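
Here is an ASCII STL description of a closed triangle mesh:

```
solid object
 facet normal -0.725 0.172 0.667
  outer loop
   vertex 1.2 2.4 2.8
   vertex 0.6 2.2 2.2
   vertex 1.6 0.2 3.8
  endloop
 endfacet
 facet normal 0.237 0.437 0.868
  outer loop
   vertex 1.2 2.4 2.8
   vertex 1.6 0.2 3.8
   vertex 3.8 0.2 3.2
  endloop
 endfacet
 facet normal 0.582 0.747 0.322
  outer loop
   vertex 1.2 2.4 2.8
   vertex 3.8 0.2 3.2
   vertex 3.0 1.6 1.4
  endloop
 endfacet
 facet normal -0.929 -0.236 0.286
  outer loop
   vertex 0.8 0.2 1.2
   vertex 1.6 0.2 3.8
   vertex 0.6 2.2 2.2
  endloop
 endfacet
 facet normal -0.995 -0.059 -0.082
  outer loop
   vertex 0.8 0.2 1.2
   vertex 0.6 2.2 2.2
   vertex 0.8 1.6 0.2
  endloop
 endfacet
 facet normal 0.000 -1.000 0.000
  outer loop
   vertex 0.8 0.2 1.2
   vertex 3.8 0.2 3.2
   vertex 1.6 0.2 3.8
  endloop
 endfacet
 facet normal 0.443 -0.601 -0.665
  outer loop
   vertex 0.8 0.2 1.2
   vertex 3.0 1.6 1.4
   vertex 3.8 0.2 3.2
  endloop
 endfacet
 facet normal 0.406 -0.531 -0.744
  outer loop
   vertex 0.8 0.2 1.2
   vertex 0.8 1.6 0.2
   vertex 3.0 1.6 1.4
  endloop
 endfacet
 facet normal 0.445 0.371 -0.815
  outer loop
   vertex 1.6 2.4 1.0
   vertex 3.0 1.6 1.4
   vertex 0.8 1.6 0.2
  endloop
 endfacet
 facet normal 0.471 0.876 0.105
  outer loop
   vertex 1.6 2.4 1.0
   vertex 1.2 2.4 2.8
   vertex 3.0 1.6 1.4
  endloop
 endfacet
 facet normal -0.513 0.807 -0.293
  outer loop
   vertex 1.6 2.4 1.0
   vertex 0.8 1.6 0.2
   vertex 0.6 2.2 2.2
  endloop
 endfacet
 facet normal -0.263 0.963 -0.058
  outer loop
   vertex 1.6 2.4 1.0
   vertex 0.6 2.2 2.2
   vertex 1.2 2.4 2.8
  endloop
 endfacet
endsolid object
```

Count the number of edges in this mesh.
18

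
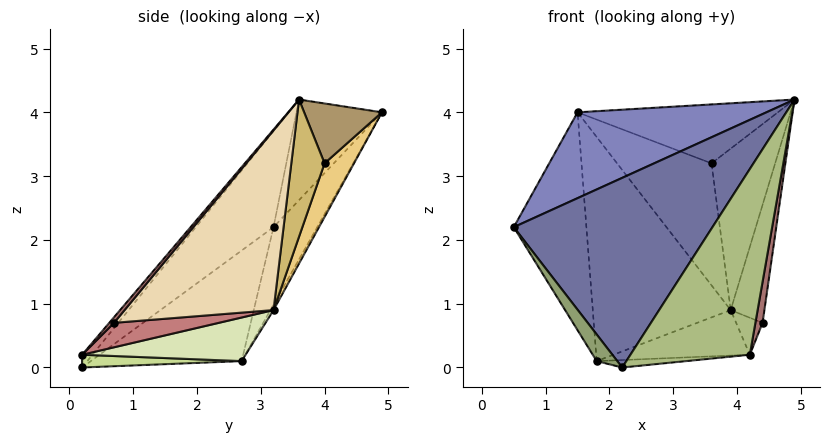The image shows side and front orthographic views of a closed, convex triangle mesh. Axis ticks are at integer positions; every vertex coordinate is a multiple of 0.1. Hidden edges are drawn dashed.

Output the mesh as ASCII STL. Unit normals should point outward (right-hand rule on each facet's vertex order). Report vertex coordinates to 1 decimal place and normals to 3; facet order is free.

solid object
 facet normal -0.259 -0.662 0.703
  outer loop
   vertex 2.2 0.2 0.0
   vertex 4.9 3.6 4.2
   vertex 0.5 3.2 2.2
  endloop
 endfacet
 facet normal -0.279 -0.616 0.737
  outer loop
   vertex 1.5 4.9 4.0
   vertex 0.5 3.2 2.2
   vertex 4.9 3.6 4.2
  endloop
 endfacet
 facet normal -0.457 0.759 -0.463
  outer loop
   vertex 1.8 2.7 0.1
   vertex 0.5 3.2 2.2
   vertex 1.5 4.9 4.0
  endloop
 endfacet
 facet normal -0.020 0.870 -0.492
  outer loop
   vertex 1.8 2.7 0.1
   vertex 1.5 4.9 4.0
   vertex 3.9 3.2 0.9
  endloop
 endfacet
 facet normal -0.857 -0.117 -0.502
  outer loop
   vertex 1.8 2.7 0.1
   vertex 2.2 0.2 0.0
   vertex 0.5 3.2 2.2
  endloop
 endfacet
 facet normal -0.065 -0.755 0.653
  outer loop
   vertex 4.2 0.2 0.2
   vertex 4.9 3.6 4.2
   vertex 2.2 0.2 0.0
  endloop
 endfacet
 facet normal 0.099 0.056 -0.993
  outer loop
   vertex 4.2 0.2 0.2
   vertex 2.2 0.2 0.0
   vertex 1.8 2.7 0.1
  endloop
 endfacet
 facet normal 0.294 0.245 -0.924
  outer loop
   vertex 4.2 0.2 0.2
   vertex 1.8 2.7 0.1
   vertex 3.9 3.2 0.9
  endloop
 endfacet
 facet normal 0.360 0.928 -0.097
  outer loop
   vertex 3.6 4.0 3.2
   vertex 1.5 4.9 4.0
   vertex 4.9 3.6 4.2
  endloop
 endfacet
 facet normal 0.450 0.860 -0.241
  outer loop
   vertex 3.6 4.0 3.2
   vertex 4.9 3.6 4.2
   vertex 3.9 3.2 0.9
  endloop
 endfacet
 facet normal 0.285 0.916 -0.281
  outer loop
   vertex 3.6 4.0 3.2
   vertex 3.9 3.2 0.9
   vertex 1.5 4.9 4.0
  endloop
 endfacet
 facet normal 0.928 0.210 -0.307
  outer loop
   vertex 4.4 0.7 0.7
   vertex 3.9 3.2 0.9
   vertex 4.9 3.6 4.2
  endloop
 endfacet
 facet normal 0.474 -0.710 0.521
  outer loop
   vertex 4.4 0.7 0.7
   vertex 4.9 3.6 4.2
   vertex 4.2 0.2 0.2
  endloop
 endfacet
 facet normal 0.820 0.207 -0.534
  outer loop
   vertex 4.4 0.7 0.7
   vertex 4.2 0.2 0.2
   vertex 3.9 3.2 0.9
  endloop
 endfacet
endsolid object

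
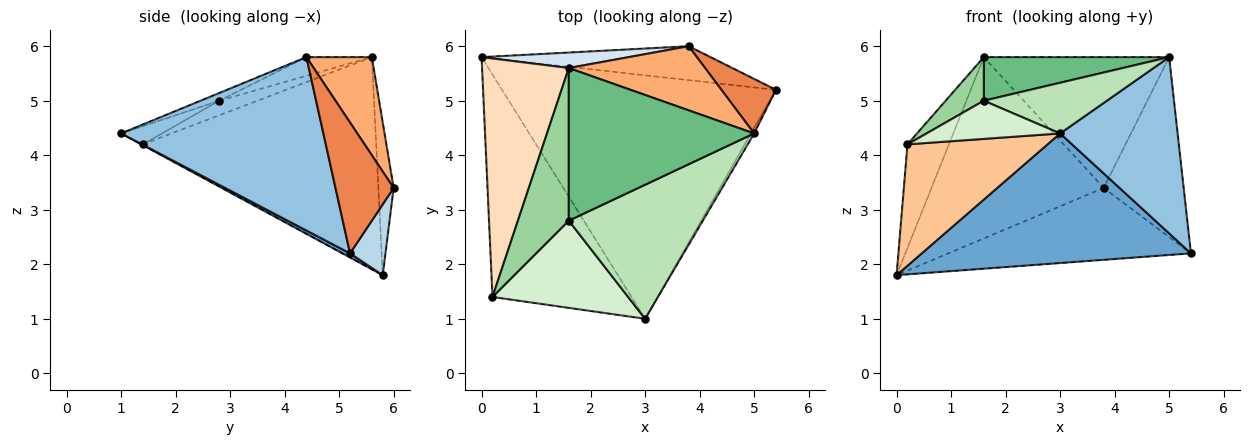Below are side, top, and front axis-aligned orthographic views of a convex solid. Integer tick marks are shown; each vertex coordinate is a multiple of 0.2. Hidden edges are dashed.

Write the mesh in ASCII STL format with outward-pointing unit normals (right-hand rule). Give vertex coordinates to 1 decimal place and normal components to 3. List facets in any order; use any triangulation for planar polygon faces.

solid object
 facet normal 0.013 -0.470 -0.883
  outer loop
   vertex 3.0 1.0 4.4
   vertex 0.0 5.8 1.8
   vertex 5.4 5.2 2.2
  endloop
 endfacet
 facet normal 0.865 -0.502 -0.016
  outer loop
   vertex 5.0 4.4 5.8
   vertex 3.0 1.0 4.4
   vertex 5.4 5.2 2.2
  endloop
 endfacet
 facet normal 0.131 0.897 -0.423
  outer loop
   vertex 3.8 6.0 3.4
   vertex 5.4 5.2 2.2
   vertex 0.0 5.8 1.8
  endloop
 endfacet
 facet normal -0.088 0.993 0.085
  outer loop
   vertex 3.8 6.0 3.4
   vertex 0.0 5.8 1.8
   vertex 1.6 5.6 5.8
  endloop
 endfacet
 facet normal 0.571 0.785 0.238
  outer loop
   vertex 3.8 6.0 3.4
   vertex 5.0 4.4 5.8
   vertex 5.4 5.2 2.2
  endloop
 endfacet
 facet normal 0.302 0.856 0.420
  outer loop
   vertex 3.8 6.0 3.4
   vertex 1.6 5.6 5.8
   vertex 5.0 4.4 5.8
  endloop
 endfacet
 facet normal -0.006 -0.479 -0.878
  outer loop
   vertex 0.2 1.4 4.2
   vertex 0.0 5.8 1.8
   vertex 3.0 1.0 4.4
  endloop
 endfacet
 facet normal -0.913 0.162 0.373
  outer loop
   vertex 0.2 1.4 4.2
   vertex 1.6 5.6 5.8
   vertex 0.0 5.8 1.8
  endloop
 endfacet
 facet normal -0.097 -0.273 0.957
  outer loop
   vertex 1.6 2.8 5.0
   vertex 5.0 4.4 5.8
   vertex 1.6 5.6 5.8
  endloop
 endfacet
 facet normal -0.265 -0.265 0.927
  outer loop
   vertex 1.6 2.8 5.0
   vertex 1.6 5.6 5.8
   vertex 0.2 1.4 4.2
  endloop
 endfacet
 facet normal -0.054 -0.353 0.934
  outer loop
   vertex 1.6 2.8 5.0
   vertex 3.0 1.0 4.4
   vertex 5.0 4.4 5.8
  endloop
 endfacet
 facet normal -0.122 -0.398 0.909
  outer loop
   vertex 1.6 2.8 5.0
   vertex 0.2 1.4 4.2
   vertex 3.0 1.0 4.4
  endloop
 endfacet
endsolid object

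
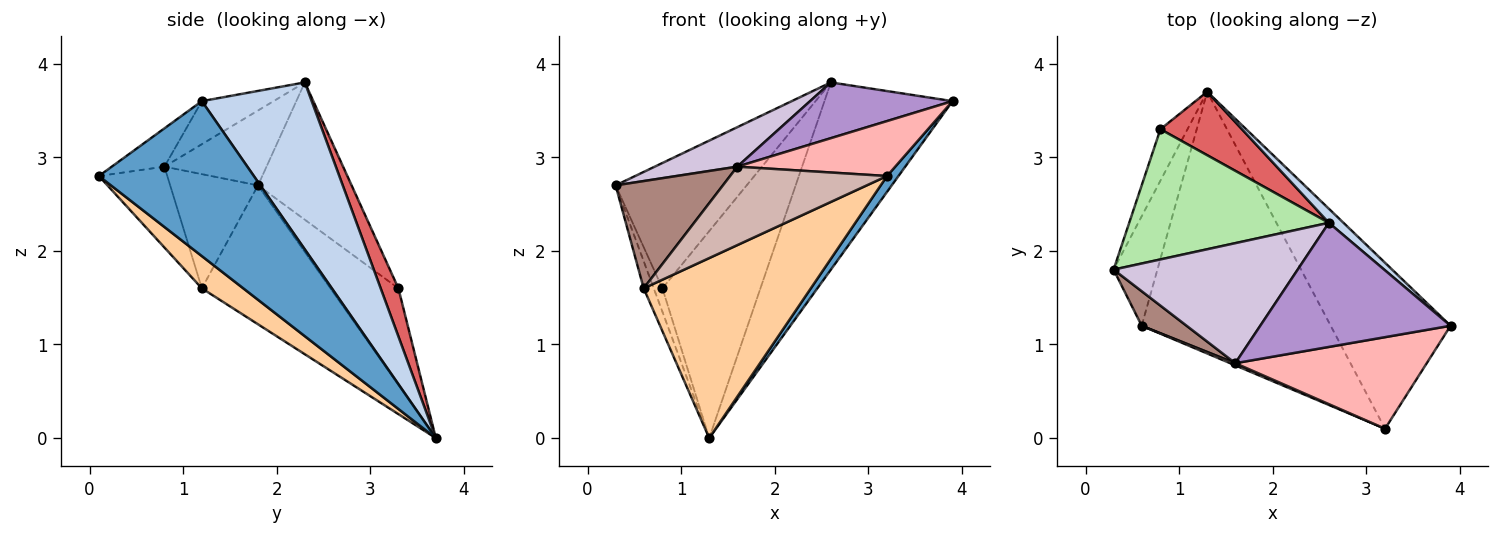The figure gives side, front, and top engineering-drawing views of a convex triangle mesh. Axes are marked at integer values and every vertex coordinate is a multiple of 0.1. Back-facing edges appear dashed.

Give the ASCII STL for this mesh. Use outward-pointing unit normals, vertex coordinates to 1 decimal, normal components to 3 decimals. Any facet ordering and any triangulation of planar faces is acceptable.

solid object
 facet normal 0.790 -0.058 -0.611
  outer loop
   vertex 3.2 0.1 2.8
   vertex 1.3 3.7 0.0
   vertex 3.9 1.2 3.6
  endloop
 endfacet
 facet normal 0.650 0.758 0.057
  outer loop
   vertex 2.6 2.3 3.8
   vertex 3.9 1.2 3.6
   vertex 1.3 3.7 0.0
  endloop
 endfacet
 facet normal -0.951 0.074 -0.300
  outer loop
   vertex 0.6 1.2 1.6
   vertex 0.3 1.8 2.7
   vertex 1.3 3.7 0.0
  endloop
 endfacet
 facet normal 0.139 -0.561 -0.816
  outer loop
   vertex 0.6 1.2 1.6
   vertex 1.3 3.7 0.0
   vertex 3.2 0.1 2.8
  endloop
 endfacet
 facet normal -0.956 0.122 -0.268
  outer loop
   vertex 0.8 3.3 1.6
   vertex 1.3 3.7 0.0
   vertex 0.3 1.8 2.7
  endloop
 endfacet
 facet normal -0.444 0.621 0.646
  outer loop
   vertex 0.8 3.3 1.6
   vertex 0.3 1.8 2.7
   vertex 2.6 2.3 3.8
  endloop
 endfacet
 facet normal 0.170 0.942 0.289
  outer loop
   vertex 0.8 3.3 1.6
   vertex 2.6 2.3 3.8
   vertex 1.3 3.7 0.0
  endloop
 endfacet
 facet normal -0.169 -0.507 0.845
  outer loop
   vertex 1.6 0.8 2.9
   vertex 3.2 0.1 2.8
   vertex 3.9 1.2 3.6
  endloop
 endfacet
 facet normal -0.202 -0.401 0.893
  outer loop
   vertex 1.6 0.8 2.9
   vertex 3.9 1.2 3.6
   vertex 2.6 2.3 3.8
  endloop
 endfacet
 facet normal -0.360 -0.291 0.886
  outer loop
   vertex 1.6 0.8 2.9
   vertex 2.6 2.3 3.8
   vertex 0.3 1.8 2.7
  endloop
 endfacet
 facet normal -0.615 -0.751 0.242
  outer loop
   vertex 1.6 0.8 2.9
   vertex 0.3 1.8 2.7
   vertex 0.6 1.2 1.6
  endloop
 endfacet
 facet normal -0.399 -0.916 0.025
  outer loop
   vertex 1.6 0.8 2.9
   vertex 0.6 1.2 1.6
   vertex 3.2 0.1 2.8
  endloop
 endfacet
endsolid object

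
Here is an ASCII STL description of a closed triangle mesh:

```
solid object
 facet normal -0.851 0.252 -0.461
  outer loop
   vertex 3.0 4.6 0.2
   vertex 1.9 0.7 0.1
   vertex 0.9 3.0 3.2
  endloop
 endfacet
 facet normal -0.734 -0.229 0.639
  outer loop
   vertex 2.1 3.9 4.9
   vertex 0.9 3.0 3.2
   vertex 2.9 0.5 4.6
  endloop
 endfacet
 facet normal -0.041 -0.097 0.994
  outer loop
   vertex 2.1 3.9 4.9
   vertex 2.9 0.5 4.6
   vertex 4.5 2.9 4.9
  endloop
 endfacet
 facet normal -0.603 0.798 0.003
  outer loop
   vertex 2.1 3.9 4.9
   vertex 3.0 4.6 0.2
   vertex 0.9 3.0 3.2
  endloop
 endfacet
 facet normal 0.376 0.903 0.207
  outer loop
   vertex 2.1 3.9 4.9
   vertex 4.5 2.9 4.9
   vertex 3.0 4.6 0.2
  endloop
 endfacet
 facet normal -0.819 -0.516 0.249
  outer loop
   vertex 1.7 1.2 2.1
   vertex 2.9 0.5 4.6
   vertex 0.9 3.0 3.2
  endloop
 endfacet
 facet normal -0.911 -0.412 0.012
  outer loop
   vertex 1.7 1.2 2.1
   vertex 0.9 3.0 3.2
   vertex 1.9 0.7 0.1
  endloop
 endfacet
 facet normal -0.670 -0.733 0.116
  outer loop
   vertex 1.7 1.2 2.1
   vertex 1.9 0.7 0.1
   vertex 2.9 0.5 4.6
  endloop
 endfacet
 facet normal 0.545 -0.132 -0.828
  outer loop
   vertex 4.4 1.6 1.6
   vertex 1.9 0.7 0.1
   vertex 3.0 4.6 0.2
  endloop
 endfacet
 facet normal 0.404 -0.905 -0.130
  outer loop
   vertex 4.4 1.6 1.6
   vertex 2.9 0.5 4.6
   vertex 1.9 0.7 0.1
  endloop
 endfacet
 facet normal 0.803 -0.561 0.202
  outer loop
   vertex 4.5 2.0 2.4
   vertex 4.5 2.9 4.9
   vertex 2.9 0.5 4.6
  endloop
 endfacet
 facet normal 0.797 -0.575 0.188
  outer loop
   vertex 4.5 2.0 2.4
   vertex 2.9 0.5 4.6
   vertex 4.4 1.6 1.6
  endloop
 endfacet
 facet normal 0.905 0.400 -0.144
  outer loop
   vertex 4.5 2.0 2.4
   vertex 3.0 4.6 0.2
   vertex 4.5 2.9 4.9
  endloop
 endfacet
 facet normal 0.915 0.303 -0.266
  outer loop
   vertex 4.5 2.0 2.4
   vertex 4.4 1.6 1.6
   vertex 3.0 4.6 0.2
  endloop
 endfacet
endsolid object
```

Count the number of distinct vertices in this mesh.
9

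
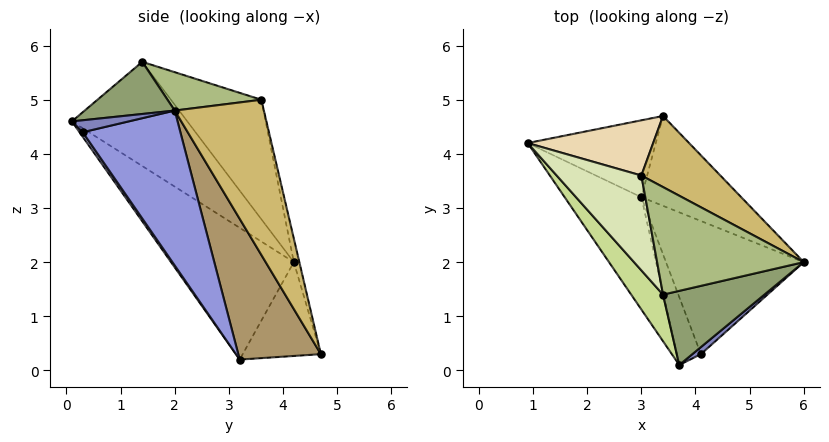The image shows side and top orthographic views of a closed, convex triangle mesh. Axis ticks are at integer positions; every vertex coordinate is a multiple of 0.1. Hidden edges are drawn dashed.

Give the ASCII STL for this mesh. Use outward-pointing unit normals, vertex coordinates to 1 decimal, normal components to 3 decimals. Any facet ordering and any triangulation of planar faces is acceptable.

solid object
 facet normal -0.639 -0.673 -0.372
  outer loop
   vertex 3.0 3.2 0.2
   vertex 3.7 0.1 4.6
   vertex 0.9 4.2 2.0
  endloop
 endfacet
 facet normal 0.562 -0.723 0.402
  outer loop
   vertex 4.1 0.3 4.4
   vertex 6.0 2.0 4.8
   vertex 3.7 0.1 4.6
  endloop
 endfacet
 facet normal 0.618 -0.562 -0.550
  outer loop
   vertex 4.1 0.3 4.4
   vertex 3.0 3.2 0.2
   vertex 6.0 2.0 4.8
  endloop
 endfacet
 facet normal 0.110 -0.804 -0.584
  outer loop
   vertex 4.1 0.3 4.4
   vertex 3.7 0.1 4.6
   vertex 3.0 3.2 0.2
  endloop
 endfacet
 facet normal 0.384 -0.543 0.747
  outer loop
   vertex 3.4 1.4 5.7
   vertex 3.7 0.1 4.6
   vertex 6.0 2.0 4.8
  endloop
 endfacet
 facet normal 0.239 0.334 0.912
  outer loop
   vertex 3.4 1.4 5.7
   vertex 6.0 2.0 4.8
   vertex 3.0 3.6 5.0
  endloop
 endfacet
 facet normal -0.866 -0.424 0.265
  outer loop
   vertex 3.4 1.4 5.7
   vertex 0.9 4.2 2.0
   vertex 3.7 0.1 4.6
  endloop
 endfacet
 facet normal -0.815 0.036 0.578
  outer loop
   vertex 3.4 1.4 5.7
   vertex 3.0 3.6 5.0
   vertex 0.9 4.2 2.0
  endloop
 endfacet
 facet normal 0.803 -0.176 -0.570
  outer loop
   vertex 3.4 4.7 0.3
   vertex 6.0 2.0 4.8
   vertex 3.0 3.2 0.2
  endloop
 endfacet
 facet normal 0.469 0.850 0.239
  outer loop
   vertex 3.4 4.7 0.3
   vertex 3.0 3.6 5.0
   vertex 6.0 2.0 4.8
  endloop
 endfacet
 facet normal -0.578 0.207 -0.789
  outer loop
   vertex 3.4 4.7 0.3
   vertex 3.0 3.2 0.2
   vertex 0.9 4.2 2.0
  endloop
 endfacet
 facet normal -0.042 0.974 0.224
  outer loop
   vertex 3.4 4.7 0.3
   vertex 0.9 4.2 2.0
   vertex 3.0 3.6 5.0
  endloop
 endfacet
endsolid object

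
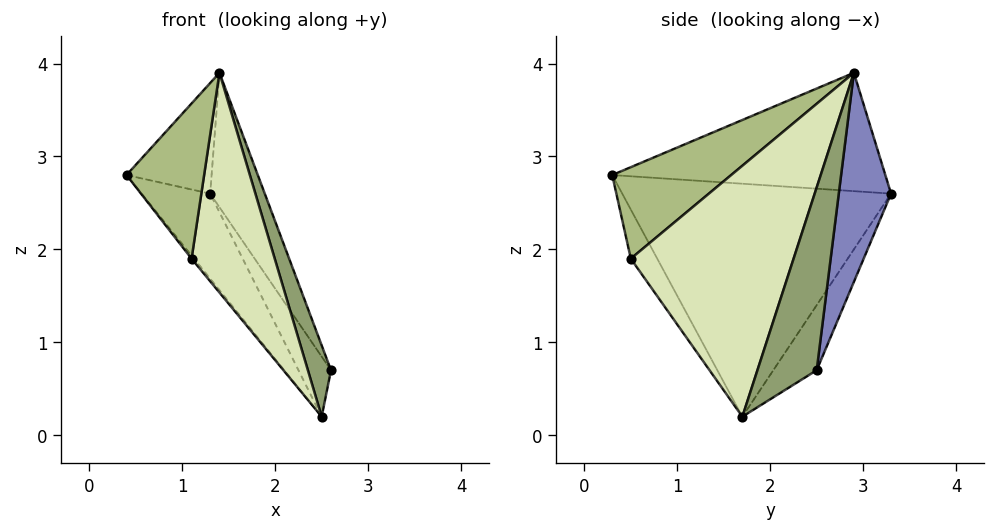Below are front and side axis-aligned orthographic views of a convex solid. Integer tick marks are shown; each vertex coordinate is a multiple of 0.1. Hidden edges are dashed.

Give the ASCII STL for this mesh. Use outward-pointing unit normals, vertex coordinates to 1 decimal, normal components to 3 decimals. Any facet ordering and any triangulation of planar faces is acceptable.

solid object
 facet normal -0.942 0.293 0.163
  outer loop
   vertex 1.4 2.9 3.9
   vertex 1.3 3.3 2.6
   vertex 0.4 0.3 2.8
  endloop
 endfacet
 facet normal 0.682 0.712 0.167
  outer loop
   vertex 1.4 2.9 3.9
   vertex 2.6 2.5 0.7
   vertex 1.3 3.3 2.6
  endloop
 endfacet
 facet normal -0.813 0.207 -0.545
  outer loop
   vertex 2.5 1.7 0.2
   vertex 0.4 0.3 2.8
   vertex 1.3 3.3 2.6
  endloop
 endfacet
 facet normal -0.625 0.469 -0.625
  outer loop
   vertex 2.5 1.7 0.2
   vertex 1.3 3.3 2.6
   vertex 2.6 2.5 0.7
  endloop
 endfacet
 facet normal 0.867 -0.338 0.367
  outer loop
   vertex 2.5 1.7 0.2
   vertex 2.6 2.5 0.7
   vertex 1.4 2.9 3.9
  endloop
 endfacet
 facet normal 0.740 -0.483 0.468
  outer loop
   vertex 1.1 0.5 1.9
   vertex 1.4 2.9 3.9
   vertex 0.4 0.3 2.8
  endloop
 endfacet
 facet normal -0.795 0.075 -0.602
  outer loop
   vertex 1.1 0.5 1.9
   vertex 0.4 0.3 2.8
   vertex 2.5 1.7 0.2
  endloop
 endfacet
 facet normal 0.823 -0.421 0.381
  outer loop
   vertex 1.1 0.5 1.9
   vertex 2.5 1.7 0.2
   vertex 1.4 2.9 3.9
  endloop
 endfacet
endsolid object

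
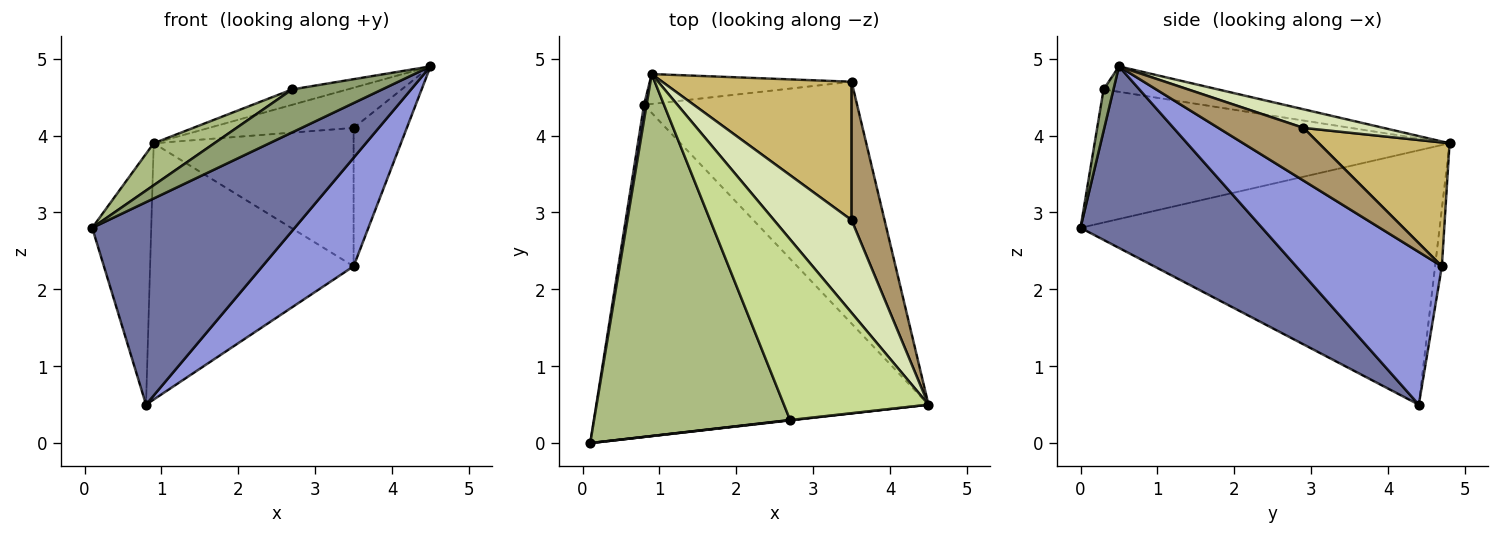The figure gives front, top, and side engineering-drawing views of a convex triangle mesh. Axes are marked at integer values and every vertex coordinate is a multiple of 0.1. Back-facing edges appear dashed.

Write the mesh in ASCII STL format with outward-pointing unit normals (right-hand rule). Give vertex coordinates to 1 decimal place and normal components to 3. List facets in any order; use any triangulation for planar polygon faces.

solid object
 facet normal 0.423 -0.472 -0.774
  outer loop
   vertex 0.8 4.4 0.5
   vertex 4.5 0.5 4.9
   vertex 0.1 0.0 2.8
  endloop
 endfacet
 facet normal -0.987 0.162 0.010
  outer loop
   vertex 0.8 4.4 0.5
   vertex 0.1 0.0 2.8
   vertex 0.9 4.8 3.9
  endloop
 endfacet
 facet normal 0.547 -0.342 -0.764
  outer loop
   vertex 3.5 4.7 2.3
   vertex 4.5 0.5 4.9
   vertex 0.8 4.4 0.5
  endloop
 endfacet
 facet normal -0.033 0.993 -0.116
  outer loop
   vertex 3.5 4.7 2.3
   vertex 0.8 4.4 0.5
   vertex 0.9 4.8 3.9
  endloop
 endfacet
 facet normal 0.109 -0.994 0.008
  outer loop
   vertex 2.7 0.3 4.6
   vertex 0.1 0.0 2.8
   vertex 4.5 0.5 4.9
  endloop
 endfacet
 facet normal -0.559 -0.096 0.824
  outer loop
   vertex 2.7 0.3 4.6
   vertex 0.9 4.8 3.9
   vertex 0.1 0.0 2.8
  endloop
 endfacet
 facet normal -0.173 0.084 0.981
  outer loop
   vertex 2.7 0.3 4.6
   vertex 4.5 0.5 4.9
   vertex 0.9 4.8 3.9
  endloop
 endfacet
 facet normal 0.215 0.388 0.896
  outer loop
   vertex 3.5 2.9 4.1
   vertex 0.9 4.8 3.9
   vertex 4.5 0.5 4.9
  endloop
 endfacet
 facet normal 0.749 0.468 0.468
  outer loop
   vertex 3.5 2.9 4.1
   vertex 4.5 0.5 4.9
   vertex 3.5 4.7 2.3
  endloop
 endfacet
 facet normal 0.420 0.642 0.642
  outer loop
   vertex 3.5 2.9 4.1
   vertex 3.5 4.7 2.3
   vertex 0.9 4.8 3.9
  endloop
 endfacet
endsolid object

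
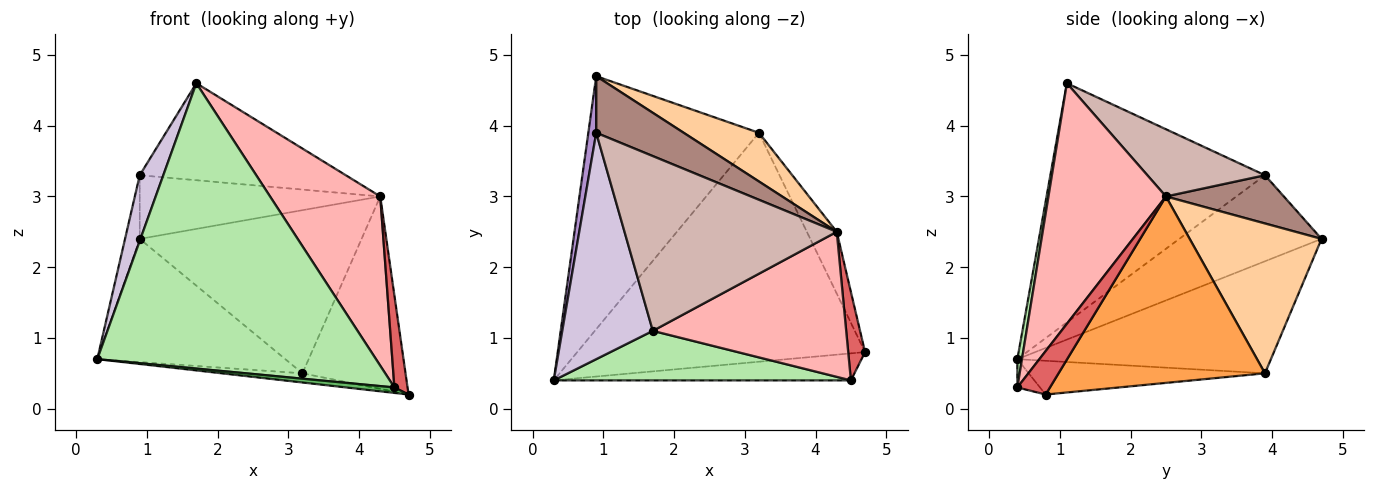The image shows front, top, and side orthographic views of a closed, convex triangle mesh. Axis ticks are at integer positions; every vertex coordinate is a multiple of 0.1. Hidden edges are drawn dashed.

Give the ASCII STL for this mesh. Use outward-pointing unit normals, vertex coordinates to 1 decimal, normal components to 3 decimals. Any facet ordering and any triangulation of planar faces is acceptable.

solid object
 facet normal -0.116 0.040 -0.992
  outer loop
   vertex 3.2 3.9 0.5
   vertex 4.7 0.8 0.2
   vertex 0.3 0.4 0.7
  endloop
 endfacet
 facet normal -0.508 0.377 -0.774
  outer loop
   vertex 3.2 3.9 0.5
   vertex 0.3 0.4 0.7
   vertex 0.9 4.7 2.4
  endloop
 endfacet
 facet normal 0.886 0.442 -0.142
  outer loop
   vertex 3.2 3.9 0.5
   vertex 4.3 2.5 3.0
   vertex 4.7 0.8 0.2
  endloop
 endfacet
 facet normal 0.495 0.833 0.249
  outer loop
   vertex 3.2 3.9 0.5
   vertex 0.9 4.7 2.4
   vertex 4.3 2.5 3.0
  endloop
 endfacet
 facet normal -0.093 -0.198 -0.976
  outer loop
   vertex 4.5 0.4 0.3
   vertex 0.3 0.4 0.7
   vertex 4.7 0.8 0.2
  endloop
 endfacet
 facet normal 0.016 -0.985 0.171
  outer loop
   vertex 4.5 0.4 0.3
   vertex 1.7 1.1 4.6
   vertex 0.3 0.4 0.7
  endloop
 endfacet
 facet normal 0.873 -0.352 0.338
  outer loop
   vertex 4.5 0.4 0.3
   vertex 4.7 0.8 0.2
   vertex 4.3 2.5 3.0
  endloop
 endfacet
 facet normal 0.629 -0.590 0.506
  outer loop
   vertex 4.5 0.4 0.3
   vertex 4.3 2.5 3.0
   vertex 1.7 1.1 4.6
  endloop
 endfacet
 facet normal -0.991 0.102 0.091
  outer loop
   vertex 0.9 3.9 3.3
   vertex 0.9 4.7 2.4
   vertex 0.3 0.4 0.7
  endloop
 endfacet
 facet normal -0.930 -0.102 0.352
  outer loop
   vertex 0.9 3.9 3.3
   vertex 0.3 0.4 0.7
   vertex 1.7 1.1 4.6
  endloop
 endfacet
 facet normal 0.344 0.702 0.624
  outer loop
   vertex 0.9 3.9 3.3
   vertex 4.3 2.5 3.0
   vertex 0.9 4.7 2.4
  endloop
 endfacet
 facet normal 0.267 0.468 0.843
  outer loop
   vertex 0.9 3.9 3.3
   vertex 1.7 1.1 4.6
   vertex 4.3 2.5 3.0
  endloop
 endfacet
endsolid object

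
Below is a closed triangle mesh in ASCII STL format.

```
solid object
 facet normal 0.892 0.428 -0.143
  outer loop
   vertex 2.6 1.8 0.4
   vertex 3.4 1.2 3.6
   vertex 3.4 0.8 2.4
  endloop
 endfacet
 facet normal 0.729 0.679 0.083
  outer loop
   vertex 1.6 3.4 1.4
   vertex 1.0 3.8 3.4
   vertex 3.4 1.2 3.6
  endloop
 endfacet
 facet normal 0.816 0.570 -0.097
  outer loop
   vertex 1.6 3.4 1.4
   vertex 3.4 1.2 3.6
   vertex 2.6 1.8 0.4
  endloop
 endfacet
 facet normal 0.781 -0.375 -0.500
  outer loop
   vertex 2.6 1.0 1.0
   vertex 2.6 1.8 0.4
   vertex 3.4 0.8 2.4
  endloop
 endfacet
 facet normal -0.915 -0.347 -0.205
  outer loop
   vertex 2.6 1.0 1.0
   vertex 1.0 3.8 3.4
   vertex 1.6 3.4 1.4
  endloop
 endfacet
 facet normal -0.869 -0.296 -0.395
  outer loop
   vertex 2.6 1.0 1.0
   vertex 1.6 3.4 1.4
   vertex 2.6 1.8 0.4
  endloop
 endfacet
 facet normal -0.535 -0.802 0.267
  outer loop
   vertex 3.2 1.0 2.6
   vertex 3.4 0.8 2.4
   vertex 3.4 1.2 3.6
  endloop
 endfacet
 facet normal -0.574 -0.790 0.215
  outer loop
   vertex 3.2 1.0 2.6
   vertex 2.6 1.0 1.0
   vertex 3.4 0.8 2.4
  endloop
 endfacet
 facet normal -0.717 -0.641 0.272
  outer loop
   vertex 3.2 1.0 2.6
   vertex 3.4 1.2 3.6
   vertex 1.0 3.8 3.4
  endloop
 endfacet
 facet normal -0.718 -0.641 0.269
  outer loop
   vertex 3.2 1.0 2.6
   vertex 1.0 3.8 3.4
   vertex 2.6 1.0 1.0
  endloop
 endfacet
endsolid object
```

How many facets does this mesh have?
10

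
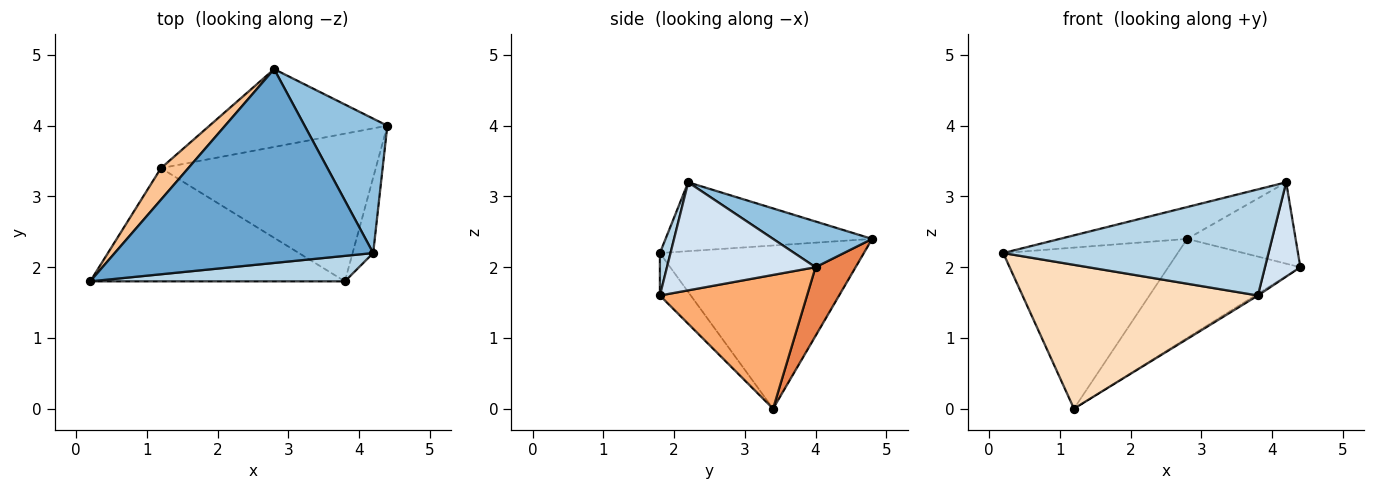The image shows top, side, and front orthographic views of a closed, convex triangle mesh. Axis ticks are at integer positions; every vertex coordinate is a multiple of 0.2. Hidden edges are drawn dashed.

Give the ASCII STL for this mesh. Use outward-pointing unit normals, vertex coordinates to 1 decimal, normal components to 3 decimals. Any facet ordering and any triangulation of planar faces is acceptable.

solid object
 facet normal -0.254 0.157 0.954
  outer loop
   vertex 2.8 4.8 2.4
   vertex 0.2 1.8 2.2
   vertex 4.2 2.2 3.2
  endloop
 endfacet
 facet normal 0.427 0.468 0.773
  outer loop
   vertex 2.8 4.8 2.4
   vertex 4.2 2.2 3.2
   vertex 4.4 4.0 2.0
  endloop
 endfacet
 facet normal 0.039 -0.972 0.233
  outer loop
   vertex 3.8 1.8 1.6
   vertex 4.2 2.2 3.2
   vertex 0.2 1.8 2.2
  endloop
 endfacet
 facet normal 0.957 -0.228 -0.182
  outer loop
   vertex 3.8 1.8 1.6
   vertex 4.4 4.0 2.0
   vertex 4.2 2.2 3.2
  endloop
 endfacet
 facet normal 0.232 0.765 -0.601
  outer loop
   vertex 1.2 3.4 0.0
   vertex 2.8 4.8 2.4
   vertex 4.4 4.0 2.0
  endloop
 endfacet
 facet normal 0.529 0.010 -0.849
  outer loop
   vertex 1.2 3.4 0.0
   vertex 4.4 4.0 2.0
   vertex 3.8 1.8 1.6
  endloop
 endfacet
 facet normal -0.754 0.645 0.126
  outer loop
   vertex 1.2 3.4 0.0
   vertex 0.2 1.8 2.2
   vertex 2.8 4.8 2.4
  endloop
 endfacet
 facet normal -0.103 -0.782 -0.615
  outer loop
   vertex 1.2 3.4 0.0
   vertex 3.8 1.8 1.6
   vertex 0.2 1.8 2.2
  endloop
 endfacet
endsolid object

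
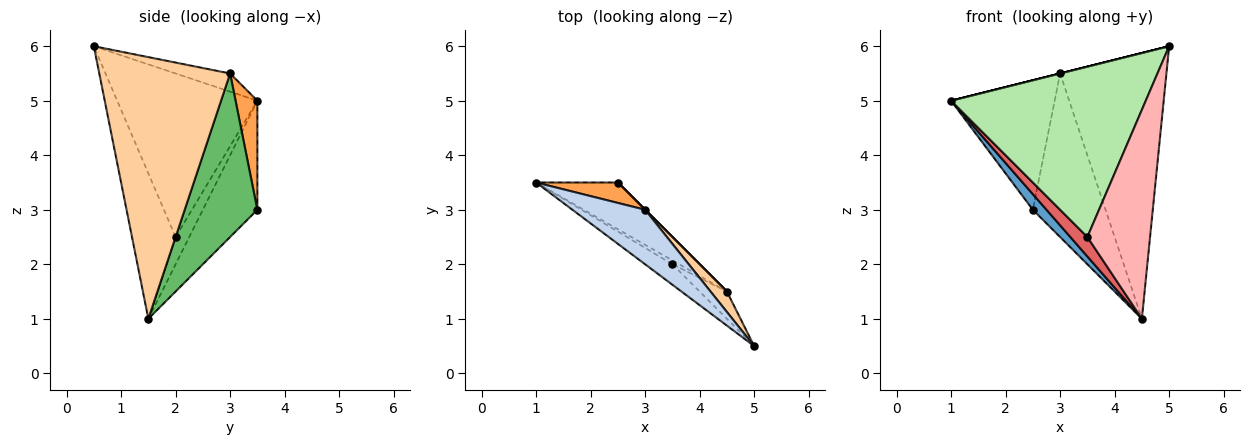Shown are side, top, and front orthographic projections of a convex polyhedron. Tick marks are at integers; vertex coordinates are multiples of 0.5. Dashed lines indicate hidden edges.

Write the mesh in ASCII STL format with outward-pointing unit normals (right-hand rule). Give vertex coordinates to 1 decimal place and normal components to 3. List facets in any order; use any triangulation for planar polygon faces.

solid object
 facet normal -0.784 -0.196 -0.588
  outer loop
   vertex 4.5 1.5 1.0
   vertex 1.0 3.5 5.0
   vertex 2.5 3.5 3.0
  endloop
 endfacet
 facet normal -0.243 0.000 0.970
  outer loop
   vertex 3.0 3.0 5.5
   vertex 1.0 3.5 5.0
   vertex 5.0 0.5 6.0
  endloop
 endfacet
 facet normal 0.204 0.967 0.153
  outer loop
   vertex 3.0 3.0 5.5
   vertex 2.5 3.5 3.0
   vertex 1.0 3.5 5.0
  endloop
 endfacet
 facet normal 0.775 0.630 0.048
  outer loop
   vertex 3.0 3.0 5.5
   vertex 5.0 0.5 6.0
   vertex 4.5 1.5 1.0
  endloop
 endfacet
 facet normal 0.707 0.707 0.000
  outer loop
   vertex 3.0 3.0 5.5
   vertex 4.5 1.5 1.0
   vertex 2.5 3.5 3.0
  endloop
 endfacet
 facet normal -0.582 -0.808 -0.097
  outer loop
   vertex 3.5 2.0 2.5
   vertex 5.0 0.5 6.0
   vertex 1.0 3.5 5.0
  endloop
 endfacet
 facet normal -0.617 -0.772 -0.154
  outer loop
   vertex 3.5 2.0 2.5
   vertex 1.0 3.5 5.0
   vertex 4.5 1.5 1.0
  endloop
 endfacet
 facet normal -0.568 -0.816 -0.106
  outer loop
   vertex 3.5 2.0 2.5
   vertex 4.5 1.5 1.0
   vertex 5.0 0.5 6.0
  endloop
 endfacet
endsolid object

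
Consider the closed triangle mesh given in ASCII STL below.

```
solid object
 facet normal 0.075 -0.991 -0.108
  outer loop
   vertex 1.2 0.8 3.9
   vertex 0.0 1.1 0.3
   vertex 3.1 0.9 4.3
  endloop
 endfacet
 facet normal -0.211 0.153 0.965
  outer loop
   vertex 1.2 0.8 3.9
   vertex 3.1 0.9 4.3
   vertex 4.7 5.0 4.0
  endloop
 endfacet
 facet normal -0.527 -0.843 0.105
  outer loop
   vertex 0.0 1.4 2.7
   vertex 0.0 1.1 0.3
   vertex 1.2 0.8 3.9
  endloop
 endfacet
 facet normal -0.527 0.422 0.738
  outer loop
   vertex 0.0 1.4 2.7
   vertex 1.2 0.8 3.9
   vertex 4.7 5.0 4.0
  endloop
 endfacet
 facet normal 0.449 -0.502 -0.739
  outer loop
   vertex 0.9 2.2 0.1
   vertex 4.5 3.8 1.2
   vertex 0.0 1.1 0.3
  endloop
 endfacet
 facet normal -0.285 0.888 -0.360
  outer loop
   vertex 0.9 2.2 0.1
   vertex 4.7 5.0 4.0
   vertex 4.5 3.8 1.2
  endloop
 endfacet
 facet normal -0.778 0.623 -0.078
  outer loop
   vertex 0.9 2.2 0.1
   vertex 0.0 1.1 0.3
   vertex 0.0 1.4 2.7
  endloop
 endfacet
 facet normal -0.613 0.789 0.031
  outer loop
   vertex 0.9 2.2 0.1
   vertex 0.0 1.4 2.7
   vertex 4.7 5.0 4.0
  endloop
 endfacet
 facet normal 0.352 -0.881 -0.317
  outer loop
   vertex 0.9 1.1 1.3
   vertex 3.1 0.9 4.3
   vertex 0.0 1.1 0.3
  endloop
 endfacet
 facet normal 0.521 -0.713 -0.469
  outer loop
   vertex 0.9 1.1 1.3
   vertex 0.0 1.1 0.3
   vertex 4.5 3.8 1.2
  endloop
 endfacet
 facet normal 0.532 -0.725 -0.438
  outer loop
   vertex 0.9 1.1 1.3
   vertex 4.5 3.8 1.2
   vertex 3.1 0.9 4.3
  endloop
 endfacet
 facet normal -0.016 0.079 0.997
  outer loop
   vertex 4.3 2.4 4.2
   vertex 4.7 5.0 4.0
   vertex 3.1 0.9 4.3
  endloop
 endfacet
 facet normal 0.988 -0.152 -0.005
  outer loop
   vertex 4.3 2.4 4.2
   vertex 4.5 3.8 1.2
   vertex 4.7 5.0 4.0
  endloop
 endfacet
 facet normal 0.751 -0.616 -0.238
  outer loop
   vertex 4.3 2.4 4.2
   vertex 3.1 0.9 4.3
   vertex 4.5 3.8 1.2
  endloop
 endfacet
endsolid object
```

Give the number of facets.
14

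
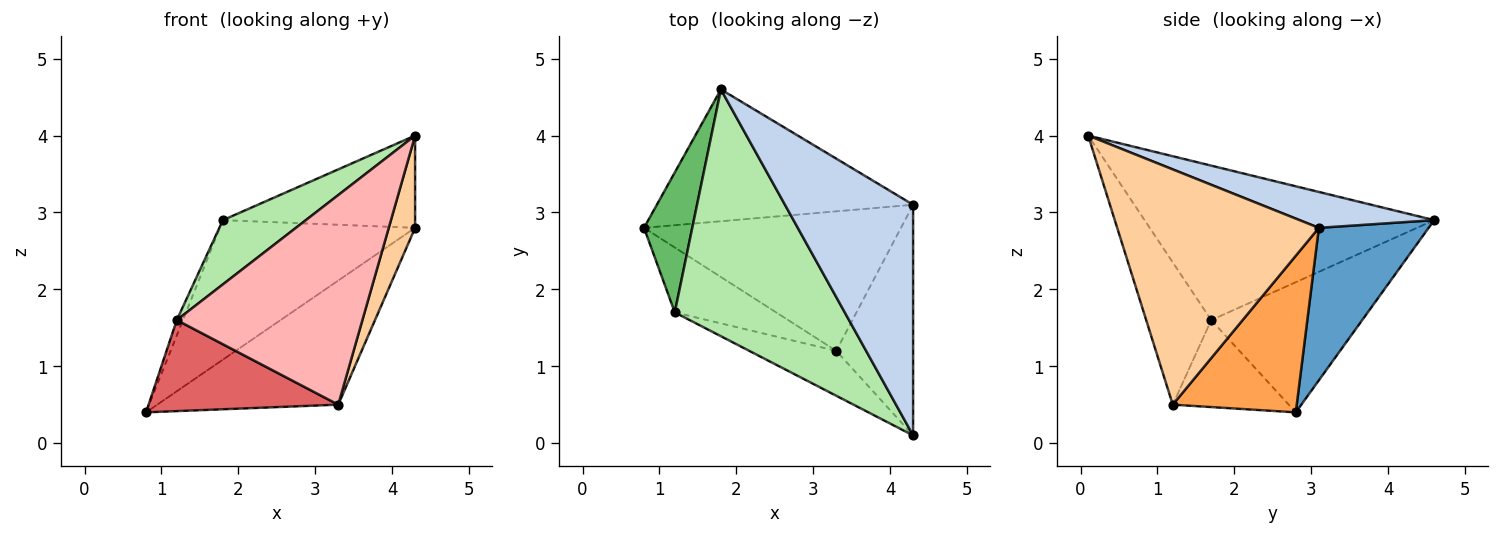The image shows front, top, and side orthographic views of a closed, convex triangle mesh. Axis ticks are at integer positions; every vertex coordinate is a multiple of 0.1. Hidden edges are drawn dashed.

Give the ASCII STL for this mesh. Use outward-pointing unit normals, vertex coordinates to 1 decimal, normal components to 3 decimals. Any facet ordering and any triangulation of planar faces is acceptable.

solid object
 facet normal 0.378 0.673 -0.636
  outer loop
   vertex 1.8 4.6 2.9
   vertex 4.3 3.1 2.8
   vertex 0.8 2.8 0.4
  endloop
 endfacet
 facet normal 0.252 0.359 0.899
  outer loop
   vertex 1.8 4.6 2.9
   vertex 4.3 0.1 4.0
   vertex 4.3 3.1 2.8
  endloop
 endfacet
 facet normal 0.414 0.605 -0.680
  outer loop
   vertex 3.3 1.2 0.5
   vertex 0.8 2.8 0.4
   vertex 4.3 3.1 2.8
  endloop
 endfacet
 facet normal 0.943 -0.123 -0.308
  outer loop
   vertex 3.3 1.2 0.5
   vertex 4.3 3.1 2.8
   vertex 4.3 0.1 4.0
  endloop
 endfacet
 facet normal -0.937 0.038 0.347
  outer loop
   vertex 1.2 1.7 1.6
   vertex 1.8 4.6 2.9
   vertex 0.8 2.8 0.4
  endloop
 endfacet
 facet normal -0.660 -0.189 0.727
  outer loop
   vertex 1.2 1.7 1.6
   vertex 4.3 0.1 4.0
   vertex 1.8 4.6 2.9
  endloop
 endfacet
 facet normal -0.446 -0.729 -0.520
  outer loop
   vertex 1.2 1.7 1.6
   vertex 0.8 2.8 0.4
   vertex 3.3 1.2 0.5
  endloop
 endfacet
 facet normal -0.324 -0.925 -0.198
  outer loop
   vertex 1.2 1.7 1.6
   vertex 3.3 1.2 0.5
   vertex 4.3 0.1 4.0
  endloop
 endfacet
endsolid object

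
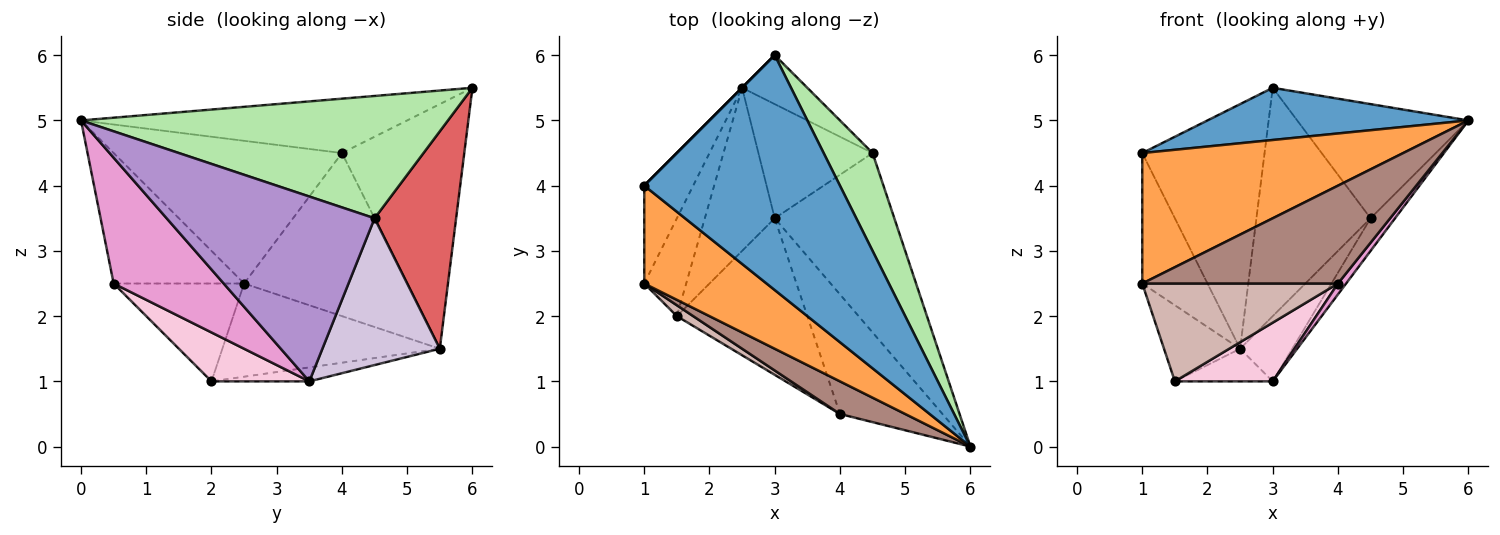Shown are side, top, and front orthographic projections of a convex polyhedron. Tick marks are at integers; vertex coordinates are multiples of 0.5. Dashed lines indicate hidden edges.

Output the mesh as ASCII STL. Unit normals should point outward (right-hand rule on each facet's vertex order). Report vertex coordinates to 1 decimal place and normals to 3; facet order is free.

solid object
 facet normal -0.262 -0.209 0.942
  outer loop
   vertex 3.0 6.0 5.5
   vertex 1.0 4.0 4.5
   vertex 6.0 0.0 5.0
  endloop
 endfacet
 facet normal -0.707 0.707 0.000
  outer loop
   vertex 2.5 5.5 1.5
   vertex 1.0 4.0 4.5
   vertex 3.0 6.0 5.5
  endloop
 endfacet
 facet normal -0.573 -0.655 0.492
  outer loop
   vertex 1.0 2.5 2.5
   vertex 6.0 0.0 5.0
   vertex 1.0 4.0 4.5
  endloop
 endfacet
 facet normal -0.894 0.358 -0.268
  outer loop
   vertex 1.0 2.5 2.5
   vertex 1.0 4.0 4.5
   vertex 2.5 5.5 1.5
  endloop
 endfacet
 facet normal -0.869 0.304 -0.391
  outer loop
   vertex 1.0 2.5 2.5
   vertex 2.5 5.5 1.5
   vertex 1.5 2.0 1.0
  endloop
 endfacet
 facet normal 0.852 0.398 0.341
  outer loop
   vertex 4.5 4.5 3.5
   vertex 3.0 6.0 5.5
   vertex 6.0 0.0 5.0
  endloop
 endfacet
 facet normal 0.573 0.802 -0.172
  outer loop
   vertex 4.5 4.5 3.5
   vertex 2.5 5.5 1.5
   vertex 3.0 6.0 5.5
  endloop
 endfacet
 facet normal -0.192 0.192 -0.962
  outer loop
   vertex 3.0 3.5 1.0
   vertex 1.5 2.0 1.0
   vertex 2.5 5.5 1.5
  endloop
 endfacet
 facet normal 0.836 0.098 -0.541
  outer loop
   vertex 3.0 3.5 1.0
   vertex 4.5 4.5 3.5
   vertex 6.0 0.0 5.0
  endloop
 endfacet
 facet normal 0.745 0.331 -0.579
  outer loop
   vertex 3.0 3.5 1.0
   vertex 2.5 5.5 1.5
   vertex 4.5 4.5 3.5
  endloop
 endfacet
 facet normal -0.535 -0.802 0.267
  outer loop
   vertex 4.0 0.5 2.5
   vertex 6.0 0.0 5.0
   vertex 1.0 2.5 2.5
  endloop
 endfacet
 facet normal -0.552 -0.829 0.092
  outer loop
   vertex 4.0 0.5 2.5
   vertex 1.0 2.5 2.5
   vertex 1.5 2.0 1.0
  endloop
 endfacet
 facet normal 0.774 -0.057 -0.631
  outer loop
   vertex 4.0 0.5 2.5
   vertex 3.0 3.5 1.0
   vertex 6.0 0.0 5.0
  endloop
 endfacet
 facet normal 0.331 -0.331 -0.883
  outer loop
   vertex 4.0 0.5 2.5
   vertex 1.5 2.0 1.0
   vertex 3.0 3.5 1.0
  endloop
 endfacet
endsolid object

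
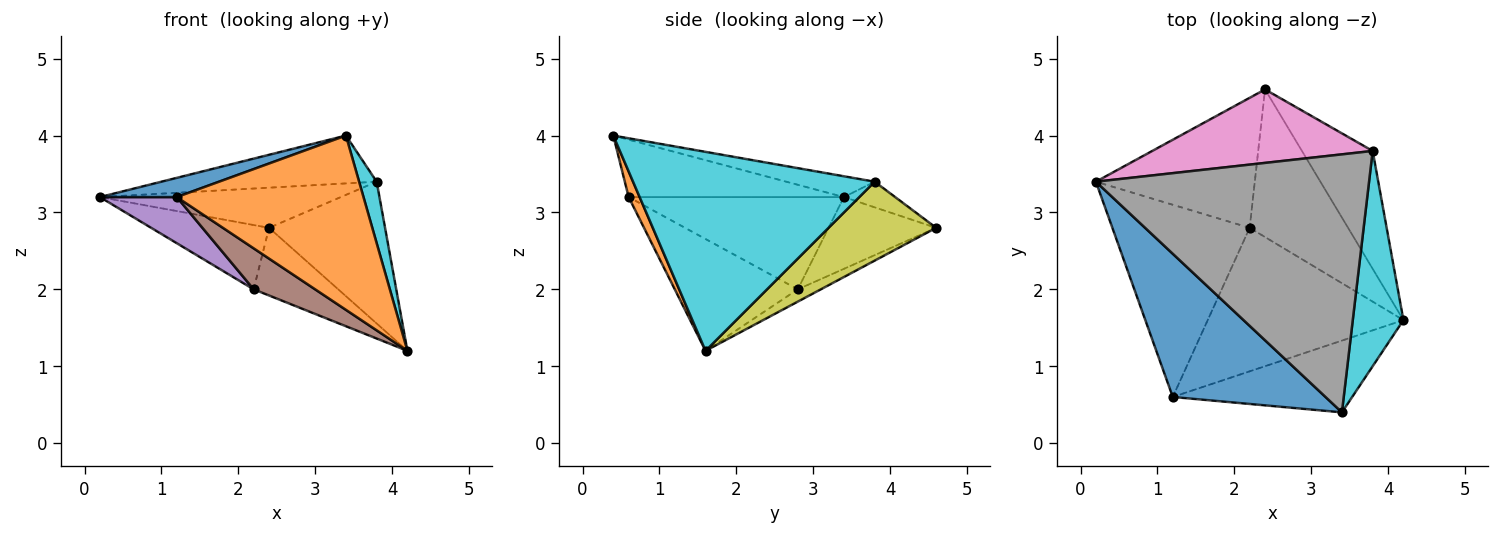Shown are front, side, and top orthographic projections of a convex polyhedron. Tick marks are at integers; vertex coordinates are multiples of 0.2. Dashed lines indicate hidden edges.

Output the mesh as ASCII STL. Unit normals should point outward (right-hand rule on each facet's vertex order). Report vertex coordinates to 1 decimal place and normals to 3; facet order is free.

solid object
 facet normal -0.349 -0.125 0.929
  outer loop
   vertex 1.2 0.6 3.2
   vertex 3.4 0.4 4.0
   vertex 0.2 3.4 3.2
  endloop
 endfacet
 facet normal 0.054 -0.923 -0.380
  outer loop
   vertex 1.2 0.6 3.2
   vertex 4.2 1.6 1.2
   vertex 3.4 0.4 4.0
  endloop
 endfacet
 facet normal -0.375 0.411 -0.831
  outer loop
   vertex 2.2 2.8 2.0
   vertex 0.2 3.4 3.2
   vertex 2.4 4.6 2.8
  endloop
 endfacet
 facet normal -0.113 0.414 -0.903
  outer loop
   vertex 2.2 2.8 2.0
   vertex 2.4 4.6 2.8
   vertex 4.2 1.6 1.2
  endloop
 endfacet
 facet normal -0.547 -0.195 -0.814
  outer loop
   vertex 2.2 2.8 2.0
   vertex 1.2 0.6 3.2
   vertex 0.2 3.4 3.2
  endloop
 endfacet
 facet normal -0.482 -0.241 -0.843
  outer loop
   vertex 2.2 2.8 2.0
   vertex 4.2 1.6 1.2
   vertex 1.2 0.6 3.2
  endloop
 endfacet
 facet normal -0.102 0.477 0.873
  outer loop
   vertex 3.8 3.8 3.4
   vertex 2.4 4.6 2.8
   vertex 0.2 3.4 3.2
  endloop
 endfacet
 facet normal -0.075 0.182 0.980
  outer loop
   vertex 3.8 3.8 3.4
   vertex 0.2 3.4 3.2
   vertex 3.4 0.4 4.0
  endloop
 endfacet
 facet normal 0.581 0.626 -0.520
  outer loop
   vertex 3.8 3.8 3.4
   vertex 4.2 1.6 1.2
   vertex 2.4 4.6 2.8
  endloop
 endfacet
 facet normal 0.967 -0.070 0.246
  outer loop
   vertex 3.8 3.8 3.4
   vertex 3.4 0.4 4.0
   vertex 4.2 1.6 1.2
  endloop
 endfacet
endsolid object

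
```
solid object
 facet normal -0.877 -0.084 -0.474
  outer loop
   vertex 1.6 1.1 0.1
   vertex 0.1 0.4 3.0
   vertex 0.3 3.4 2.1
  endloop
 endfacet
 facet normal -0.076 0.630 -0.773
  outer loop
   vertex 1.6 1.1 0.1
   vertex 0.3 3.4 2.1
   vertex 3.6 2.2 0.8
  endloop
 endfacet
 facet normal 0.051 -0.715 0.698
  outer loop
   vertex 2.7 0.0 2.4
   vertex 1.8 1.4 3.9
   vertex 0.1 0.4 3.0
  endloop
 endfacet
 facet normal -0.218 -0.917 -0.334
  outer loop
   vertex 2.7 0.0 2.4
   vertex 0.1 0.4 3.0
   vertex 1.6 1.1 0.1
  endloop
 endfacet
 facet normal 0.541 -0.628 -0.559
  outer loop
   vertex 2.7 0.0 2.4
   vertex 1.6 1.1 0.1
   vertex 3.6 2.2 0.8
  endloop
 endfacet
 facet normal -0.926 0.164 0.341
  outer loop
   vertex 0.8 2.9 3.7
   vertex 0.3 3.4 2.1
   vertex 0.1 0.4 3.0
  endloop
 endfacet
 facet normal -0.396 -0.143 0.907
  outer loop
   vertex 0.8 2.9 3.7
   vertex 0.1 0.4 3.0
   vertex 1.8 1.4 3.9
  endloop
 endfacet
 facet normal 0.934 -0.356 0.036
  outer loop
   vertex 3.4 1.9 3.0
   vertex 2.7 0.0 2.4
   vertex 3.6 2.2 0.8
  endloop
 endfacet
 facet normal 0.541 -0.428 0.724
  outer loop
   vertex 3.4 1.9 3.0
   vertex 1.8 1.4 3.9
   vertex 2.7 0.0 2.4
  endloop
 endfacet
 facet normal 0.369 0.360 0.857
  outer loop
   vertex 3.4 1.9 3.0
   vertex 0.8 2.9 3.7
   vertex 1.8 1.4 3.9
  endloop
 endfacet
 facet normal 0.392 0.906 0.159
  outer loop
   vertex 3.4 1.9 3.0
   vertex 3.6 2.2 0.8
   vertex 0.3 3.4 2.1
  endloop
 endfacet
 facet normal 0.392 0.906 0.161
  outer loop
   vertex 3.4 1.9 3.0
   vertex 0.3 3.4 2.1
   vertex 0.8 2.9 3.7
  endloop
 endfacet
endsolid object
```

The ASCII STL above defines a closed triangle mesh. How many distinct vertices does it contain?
8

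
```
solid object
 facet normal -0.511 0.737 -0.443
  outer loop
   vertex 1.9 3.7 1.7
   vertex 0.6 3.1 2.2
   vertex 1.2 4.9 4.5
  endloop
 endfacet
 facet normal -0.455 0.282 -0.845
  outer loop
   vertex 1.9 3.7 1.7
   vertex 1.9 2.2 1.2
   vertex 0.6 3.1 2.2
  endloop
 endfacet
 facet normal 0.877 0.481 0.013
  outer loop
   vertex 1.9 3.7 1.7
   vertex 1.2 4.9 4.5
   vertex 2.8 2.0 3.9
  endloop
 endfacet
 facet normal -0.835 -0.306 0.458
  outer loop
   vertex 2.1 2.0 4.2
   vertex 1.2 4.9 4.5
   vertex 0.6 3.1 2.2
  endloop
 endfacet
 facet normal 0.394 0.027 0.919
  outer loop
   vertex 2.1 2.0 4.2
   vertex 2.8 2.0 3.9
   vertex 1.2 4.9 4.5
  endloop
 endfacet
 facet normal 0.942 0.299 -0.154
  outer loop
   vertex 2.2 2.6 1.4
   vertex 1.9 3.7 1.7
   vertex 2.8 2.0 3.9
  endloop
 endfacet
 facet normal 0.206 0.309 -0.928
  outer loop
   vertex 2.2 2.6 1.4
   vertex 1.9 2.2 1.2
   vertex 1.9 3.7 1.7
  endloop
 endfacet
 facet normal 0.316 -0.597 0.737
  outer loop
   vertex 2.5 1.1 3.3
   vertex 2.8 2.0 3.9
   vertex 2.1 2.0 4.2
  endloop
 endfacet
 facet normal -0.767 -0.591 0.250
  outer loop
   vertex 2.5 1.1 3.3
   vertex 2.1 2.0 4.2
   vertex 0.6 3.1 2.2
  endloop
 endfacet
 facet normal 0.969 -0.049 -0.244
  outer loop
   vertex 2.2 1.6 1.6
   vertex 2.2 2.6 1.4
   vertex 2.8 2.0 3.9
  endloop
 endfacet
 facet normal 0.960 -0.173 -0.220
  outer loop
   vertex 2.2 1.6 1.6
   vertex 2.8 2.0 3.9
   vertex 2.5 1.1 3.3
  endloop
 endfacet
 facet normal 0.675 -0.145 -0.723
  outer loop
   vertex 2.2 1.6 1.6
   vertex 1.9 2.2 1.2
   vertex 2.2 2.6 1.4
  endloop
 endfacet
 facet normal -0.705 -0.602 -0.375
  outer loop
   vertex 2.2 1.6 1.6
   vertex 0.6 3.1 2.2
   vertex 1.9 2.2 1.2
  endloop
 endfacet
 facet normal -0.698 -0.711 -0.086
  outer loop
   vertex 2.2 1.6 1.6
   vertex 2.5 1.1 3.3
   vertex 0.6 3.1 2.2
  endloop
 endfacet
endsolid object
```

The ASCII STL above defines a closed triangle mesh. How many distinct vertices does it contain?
9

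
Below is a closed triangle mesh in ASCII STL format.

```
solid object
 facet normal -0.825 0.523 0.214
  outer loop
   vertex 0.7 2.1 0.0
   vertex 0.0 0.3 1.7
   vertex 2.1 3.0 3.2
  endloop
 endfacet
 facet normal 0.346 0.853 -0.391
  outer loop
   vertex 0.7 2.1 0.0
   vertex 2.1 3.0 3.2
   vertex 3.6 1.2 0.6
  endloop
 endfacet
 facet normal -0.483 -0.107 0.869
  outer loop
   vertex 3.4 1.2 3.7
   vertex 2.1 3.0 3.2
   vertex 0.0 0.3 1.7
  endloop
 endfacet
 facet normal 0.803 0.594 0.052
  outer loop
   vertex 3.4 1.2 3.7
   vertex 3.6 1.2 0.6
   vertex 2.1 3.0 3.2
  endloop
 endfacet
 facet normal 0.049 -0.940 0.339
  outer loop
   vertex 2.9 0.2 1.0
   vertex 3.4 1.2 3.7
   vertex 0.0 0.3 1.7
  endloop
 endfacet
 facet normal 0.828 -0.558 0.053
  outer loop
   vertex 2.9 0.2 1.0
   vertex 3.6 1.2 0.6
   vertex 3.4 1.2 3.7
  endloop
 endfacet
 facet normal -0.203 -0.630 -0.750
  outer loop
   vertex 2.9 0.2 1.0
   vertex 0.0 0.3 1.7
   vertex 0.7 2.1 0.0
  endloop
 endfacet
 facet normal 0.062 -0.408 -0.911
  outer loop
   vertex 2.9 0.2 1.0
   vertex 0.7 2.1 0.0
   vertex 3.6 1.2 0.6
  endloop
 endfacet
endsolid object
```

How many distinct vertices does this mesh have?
6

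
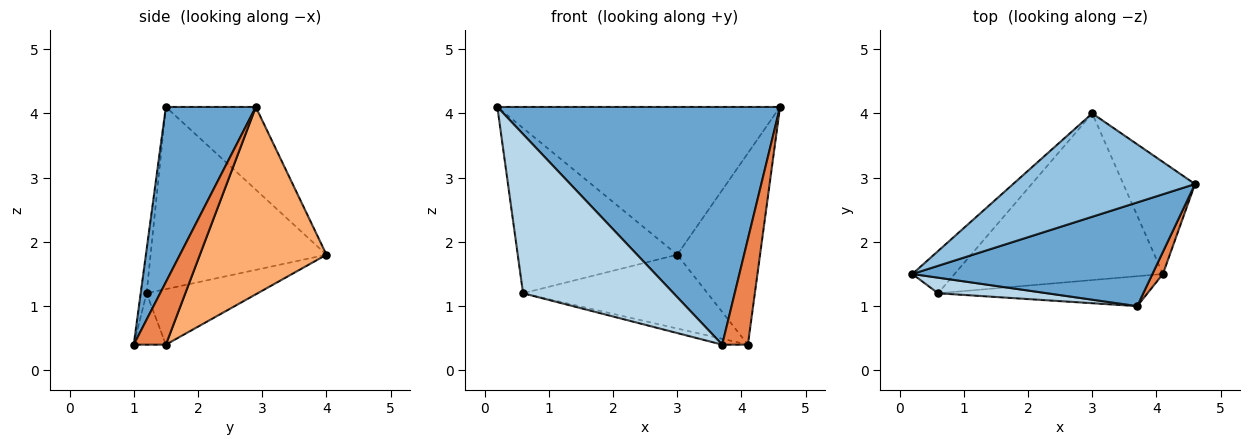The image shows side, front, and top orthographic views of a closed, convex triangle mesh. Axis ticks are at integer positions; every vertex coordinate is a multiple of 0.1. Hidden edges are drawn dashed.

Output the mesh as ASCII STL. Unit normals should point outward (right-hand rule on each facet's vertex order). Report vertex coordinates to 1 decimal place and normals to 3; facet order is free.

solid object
 facet normal 0.280 -0.880 0.384
  outer loop
   vertex 3.7 1.0 0.4
   vertex 4.6 2.9 4.1
   vertex 0.2 1.5 4.1
  endloop
 endfacet
 facet normal -0.252 0.793 0.555
  outer loop
   vertex 3.0 4.0 1.8
   vertex 0.2 1.5 4.1
   vertex 4.6 2.9 4.1
  endloop
 endfacet
 facet normal -0.039 -0.994 0.097
  outer loop
   vertex 0.6 1.2 1.2
   vertex 3.7 1.0 0.4
   vertex 0.2 1.5 4.1
  endloop
 endfacet
 facet normal -0.730 0.662 -0.169
  outer loop
   vertex 0.6 1.2 1.2
   vertex 0.2 1.5 4.1
   vertex 3.0 4.0 1.8
  endloop
 endfacet
 facet normal 0.774 -0.619 0.130
  outer loop
   vertex 4.1 1.5 0.4
   vertex 4.6 2.9 4.1
   vertex 3.7 1.0 0.4
  endloop
 endfacet
 facet normal 0.797 0.521 -0.305
  outer loop
   vertex 4.1 1.5 0.4
   vertex 3.0 4.0 1.8
   vertex 4.6 2.9 4.1
  endloop
 endfacet
 facet normal -0.234 0.187 -0.954
  outer loop
   vertex 4.1 1.5 0.4
   vertex 3.7 1.0 0.4
   vertex 0.6 1.2 1.2
  endloop
 endfacet
 facet normal -0.237 0.393 -0.888
  outer loop
   vertex 4.1 1.5 0.4
   vertex 0.6 1.2 1.2
   vertex 3.0 4.0 1.8
  endloop
 endfacet
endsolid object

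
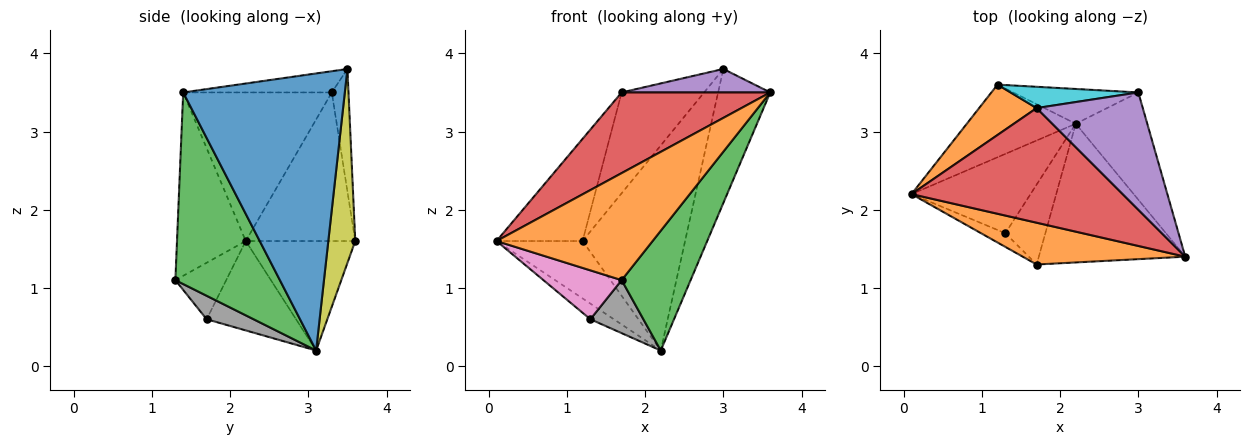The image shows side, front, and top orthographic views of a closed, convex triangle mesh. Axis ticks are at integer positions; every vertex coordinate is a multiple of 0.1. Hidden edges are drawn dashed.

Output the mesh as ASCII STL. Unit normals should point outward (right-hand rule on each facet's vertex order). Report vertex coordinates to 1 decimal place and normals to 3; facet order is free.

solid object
 facet normal 0.924 0.298 -0.239
  outer loop
   vertex 2.2 3.1 0.2
   vertex 3.0 3.5 3.8
   vertex 3.6 1.4 3.5
  endloop
 endfacet
 facet normal -0.380 -0.862 0.336
  outer loop
   vertex 1.7 1.3 1.1
   vertex 3.6 1.4 3.5
   vertex 0.1 2.2 1.6
  endloop
 endfacet
 facet normal 0.704 -0.464 -0.538
  outer loop
   vertex 1.7 1.3 1.1
   vertex 2.2 3.1 0.2
   vertex 3.6 1.4 3.5
  endloop
 endfacet
 facet normal -0.499 -0.499 0.709
  outer loop
   vertex 1.7 3.3 3.5
   vertex 0.1 2.2 1.6
   vertex 3.6 1.4 3.5
  endloop
 endfacet
 facet normal -0.192 -0.192 0.962
  outer loop
   vertex 1.7 3.3 3.5
   vertex 3.6 1.4 3.5
   vertex 3.0 3.5 3.8
  endloop
 endfacet
 facet normal -0.593 0.156 -0.790
  outer loop
   vertex 1.3 1.7 0.6
   vertex 0.1 2.2 1.6
   vertex 2.2 3.1 0.2
  endloop
 endfacet
 facet normal -0.531 -0.816 -0.229
  outer loop
   vertex 1.3 1.7 0.6
   vertex 1.7 1.3 1.1
   vertex 0.1 2.2 1.6
  endloop
 endfacet
 facet normal 0.439 -0.496 -0.749
  outer loop
   vertex 1.3 1.7 0.6
   vertex 2.2 3.1 0.2
   vertex 1.7 1.3 1.1
  endloop
 endfacet
 facet normal 0.251 0.954 -0.162
  outer loop
   vertex 1.2 3.6 1.6
   vertex 3.0 3.5 3.8
   vertex 2.2 3.1 0.2
  endloop
 endfacet
 facet normal -0.194 0.960 0.203
  outer loop
   vertex 1.2 3.6 1.6
   vertex 1.7 3.3 3.5
   vertex 3.0 3.5 3.8
  endloop
 endfacet
 facet normal -0.619 0.487 -0.616
  outer loop
   vertex 1.2 3.6 1.6
   vertex 2.2 3.1 0.2
   vertex 0.1 2.2 1.6
  endloop
 endfacet
 facet normal -0.752 0.591 0.291
  outer loop
   vertex 1.2 3.6 1.6
   vertex 0.1 2.2 1.6
   vertex 1.7 3.3 3.5
  endloop
 endfacet
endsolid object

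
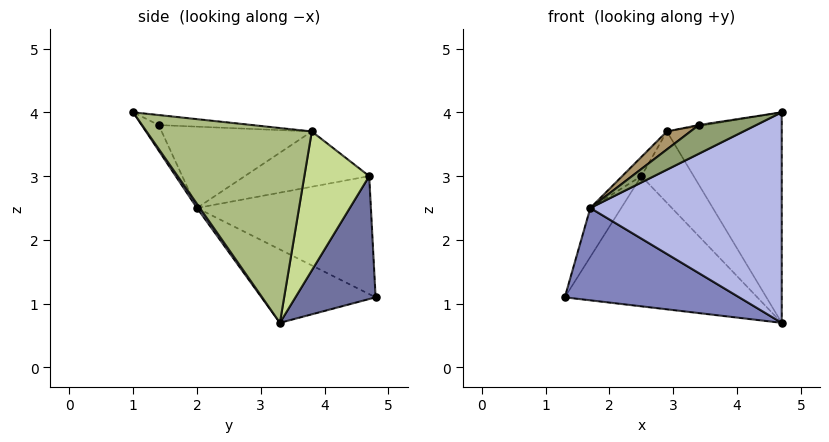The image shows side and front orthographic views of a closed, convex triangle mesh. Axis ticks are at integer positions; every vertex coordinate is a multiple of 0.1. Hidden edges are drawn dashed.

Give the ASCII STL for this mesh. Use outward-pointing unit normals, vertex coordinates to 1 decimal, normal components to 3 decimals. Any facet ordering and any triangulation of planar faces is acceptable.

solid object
 facet normal 0.377 0.906 -0.191
  outer loop
   vertex 2.5 4.7 3.0
   vertex 4.7 3.3 0.7
   vertex 1.3 4.8 1.1
  endloop
 endfacet
 facet normal -0.301 -0.461 -0.835
  outer loop
   vertex 1.7 2.0 2.5
   vertex 1.3 4.8 1.1
   vertex 4.7 3.3 0.7
  endloop
 endfacet
 facet normal -0.833 0.148 0.534
  outer loop
   vertex 1.7 2.0 2.5
   vertex 2.5 4.7 3.0
   vertex 1.3 4.8 1.1
  endloop
 endfacet
 facet normal 0.012 -0.820 -0.572
  outer loop
   vertex 1.7 2.0 2.5
   vertex 4.7 3.3 0.7
   vertex 4.7 1.0 4.0
  endloop
 endfacet
 facet normal -0.283 -0.956 -0.071
  outer loop
   vertex 1.7 2.0 2.5
   vertex 4.7 1.0 4.0
   vertex 3.4 1.4 3.8
  endloop
 endfacet
 facet normal 0.763 0.530 0.370
  outer loop
   vertex 2.9 3.8 3.7
   vertex 4.7 1.0 4.0
   vertex 4.7 3.3 0.7
  endloop
 endfacet
 facet normal 0.732 0.590 0.341
  outer loop
   vertex 2.9 3.8 3.7
   vertex 4.7 3.3 0.7
   vertex 2.5 4.7 3.0
  endloop
 endfacet
 facet normal -0.149 0.010 0.989
  outer loop
   vertex 2.9 3.8 3.7
   vertex 3.4 1.4 3.8
   vertex 4.7 1.0 4.0
  endloop
 endfacet
 facet normal -0.626 -0.098 0.773
  outer loop
   vertex 2.9 3.8 3.7
   vertex 1.7 2.0 2.5
   vertex 3.4 1.4 3.8
  endloop
 endfacet
 facet normal -0.787 0.121 0.605
  outer loop
   vertex 2.9 3.8 3.7
   vertex 2.5 4.7 3.0
   vertex 1.7 2.0 2.5
  endloop
 endfacet
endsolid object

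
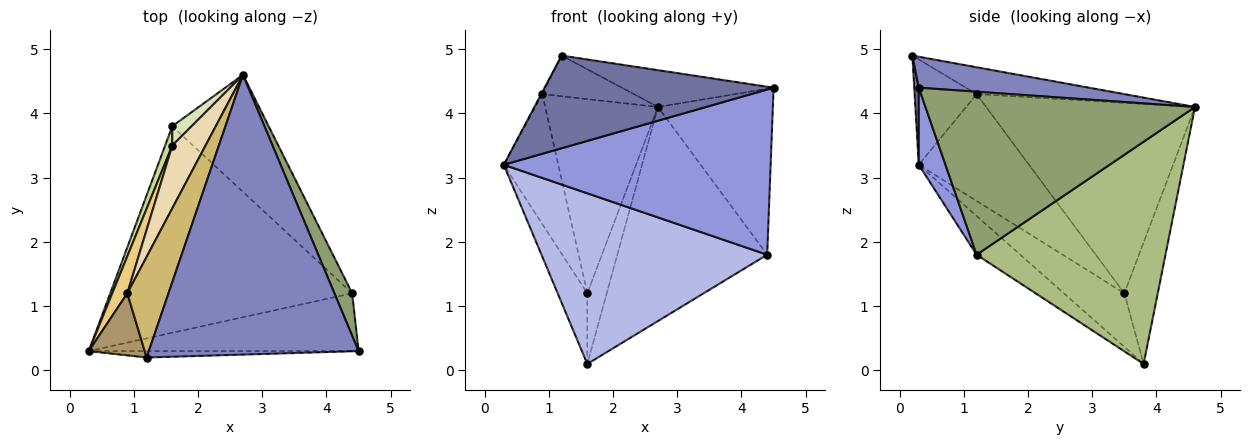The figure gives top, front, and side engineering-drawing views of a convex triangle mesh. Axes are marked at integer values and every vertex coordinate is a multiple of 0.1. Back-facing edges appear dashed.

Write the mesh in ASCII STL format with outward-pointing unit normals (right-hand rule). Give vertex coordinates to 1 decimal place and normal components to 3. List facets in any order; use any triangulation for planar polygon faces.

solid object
 facet normal 0.020 -0.997 -0.069
  outer loop
   vertex 1.2 0.2 4.9
   vertex 0.3 0.3 3.2
   vertex 4.5 0.3 4.4
  endloop
 endfacet
 facet normal 0.145 0.129 0.981
  outer loop
   vertex 1.2 0.2 4.9
   vertex 4.5 0.3 4.4
   vertex 2.7 4.6 4.1
  endloop
 endfacet
 facet normal 0.094 -0.940 -0.329
  outer loop
   vertex 4.4 1.2 1.8
   vertex 4.5 0.3 4.4
   vertex 0.3 0.3 3.2
  endloop
 endfacet
 facet normal -0.122 -0.632 -0.765
  outer loop
   vertex 4.4 1.2 1.8
   vertex 0.3 0.3 3.2
   vertex 1.6 3.8 0.1
  endloop
 endfacet
 facet normal 0.915 0.390 0.100
  outer loop
   vertex 4.4 1.2 1.8
   vertex 2.7 4.6 4.1
   vertex 4.5 0.3 4.4
  endloop
 endfacet
 facet normal 0.742 0.588 -0.322
  outer loop
   vertex 4.4 1.2 1.8
   vertex 1.6 3.8 0.1
   vertex 2.7 4.6 4.1
  endloop
 endfacet
 facet normal -0.892 0.437 0.119
  outer loop
   vertex 1.6 3.5 1.2
   vertex 1.6 3.8 0.1
   vertex 0.3 0.3 3.2
  endloop
 endfacet
 facet normal -0.856 0.498 0.136
  outer loop
   vertex 1.6 3.5 1.2
   vertex 2.7 4.6 4.1
   vertex 1.6 3.8 0.1
  endloop
 endfacet
 facet normal -0.883 0.016 0.469
  outer loop
   vertex 0.9 1.2 4.3
   vertex 0.3 0.3 3.2
   vertex 1.2 0.2 4.9
  endloop
 endfacet
 facet normal -0.518 0.321 0.793
  outer loop
   vertex 0.9 1.2 4.3
   vertex 1.2 0.2 4.9
   vertex 2.7 4.6 4.1
  endloop
 endfacet
 facet normal -0.889 0.440 0.125
  outer loop
   vertex 0.9 1.2 4.3
   vertex 1.6 3.5 1.2
   vertex 0.3 0.3 3.2
  endloop
 endfacet
 facet normal -0.870 0.469 0.152
  outer loop
   vertex 0.9 1.2 4.3
   vertex 2.7 4.6 4.1
   vertex 1.6 3.5 1.2
  endloop
 endfacet
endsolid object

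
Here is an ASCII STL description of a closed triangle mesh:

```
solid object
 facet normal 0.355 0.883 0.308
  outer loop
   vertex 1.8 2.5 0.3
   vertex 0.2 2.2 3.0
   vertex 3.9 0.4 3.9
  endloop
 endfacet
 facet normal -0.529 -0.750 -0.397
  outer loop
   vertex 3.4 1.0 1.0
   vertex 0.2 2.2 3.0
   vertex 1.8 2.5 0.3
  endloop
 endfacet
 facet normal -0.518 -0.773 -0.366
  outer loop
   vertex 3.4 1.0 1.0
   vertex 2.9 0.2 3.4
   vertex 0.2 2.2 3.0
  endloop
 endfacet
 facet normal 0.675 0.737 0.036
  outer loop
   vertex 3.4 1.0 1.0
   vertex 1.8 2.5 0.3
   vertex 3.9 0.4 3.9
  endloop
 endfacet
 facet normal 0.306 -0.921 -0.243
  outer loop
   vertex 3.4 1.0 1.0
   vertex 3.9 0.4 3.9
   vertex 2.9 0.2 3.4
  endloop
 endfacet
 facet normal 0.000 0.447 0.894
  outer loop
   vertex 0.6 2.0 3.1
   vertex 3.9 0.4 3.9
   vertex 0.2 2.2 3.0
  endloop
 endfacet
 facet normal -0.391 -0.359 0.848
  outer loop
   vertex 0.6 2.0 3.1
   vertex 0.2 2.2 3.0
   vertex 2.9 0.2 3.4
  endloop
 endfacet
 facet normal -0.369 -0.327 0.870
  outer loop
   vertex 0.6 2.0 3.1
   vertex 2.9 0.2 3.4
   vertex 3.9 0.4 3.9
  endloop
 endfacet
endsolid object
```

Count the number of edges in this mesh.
12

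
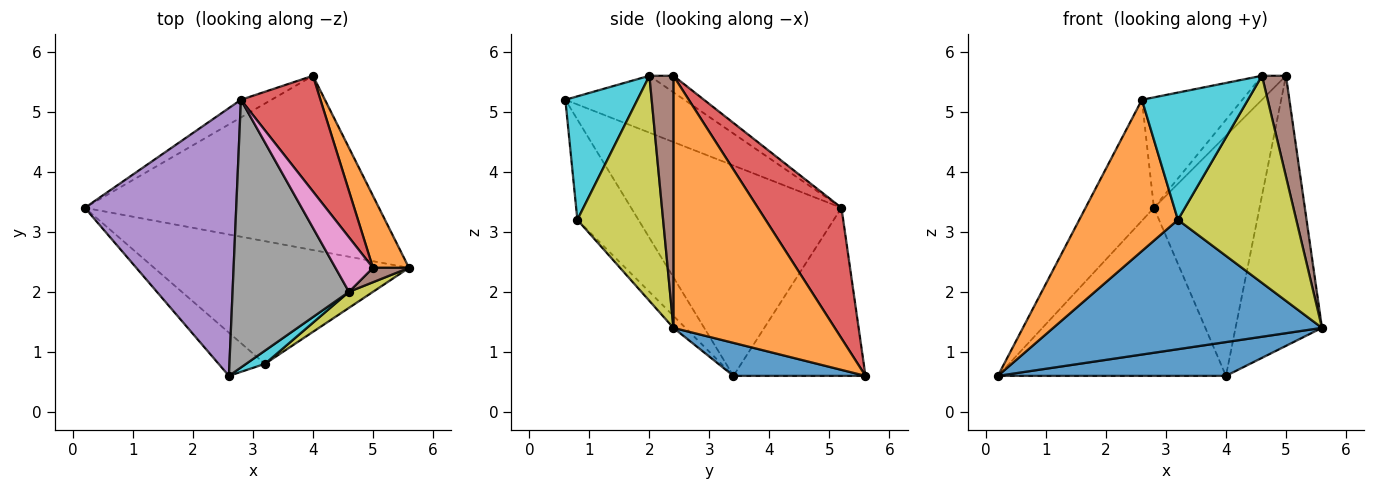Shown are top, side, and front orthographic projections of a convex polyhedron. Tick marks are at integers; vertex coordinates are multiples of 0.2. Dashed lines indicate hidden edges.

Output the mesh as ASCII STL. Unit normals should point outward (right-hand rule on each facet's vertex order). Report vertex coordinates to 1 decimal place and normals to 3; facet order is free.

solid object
 facet normal 0.110 -0.189 -0.976
  outer loop
   vertex 4.0 5.6 0.6
   vertex 5.6 2.4 1.4
   vertex 0.2 3.4 0.6
  endloop
 endfacet
 facet normal 0.875 0.469 0.125
  outer loop
   vertex 5.0 2.4 5.6
   vertex 5.6 2.4 1.4
   vertex 4.0 5.6 0.6
  endloop
 endfacet
 facet normal -0.499 0.862 -0.091
  outer loop
   vertex 2.8 5.2 3.4
   vertex 4.0 5.6 0.6
   vertex 0.2 3.4 0.6
  endloop
 endfacet
 facet normal 0.580 0.734 0.354
  outer loop
   vertex 2.8 5.2 3.4
   vertex 5.0 2.4 5.6
   vertex 4.0 5.6 0.6
  endloop
 endfacet
 facet normal -0.785 0.255 0.565
  outer loop
   vertex 2.8 5.2 3.4
   vertex 0.2 3.4 0.6
   vertex 2.6 0.6 5.2
  endloop
 endfacet
 facet normal 0.704 -0.704 0.101
  outer loop
   vertex 4.6 2.0 5.6
   vertex 5.6 2.4 1.4
   vertex 5.0 2.4 5.6
  endloop
 endfacet
 facet normal -0.374 0.374 0.849
  outer loop
   vertex 4.6 2.0 5.6
   vertex 5.0 2.4 5.6
   vertex 2.8 5.2 3.4
  endloop
 endfacet
 facet normal -0.412 0.348 0.842
  outer loop
   vertex 4.6 2.0 5.6
   vertex 2.8 5.2 3.4
   vertex 2.6 0.6 5.2
  endloop
 endfacet
 facet normal 0.586 -0.808 0.062
  outer loop
   vertex 3.2 0.8 3.2
   vertex 5.6 2.4 1.4
   vertex 4.6 2.0 5.6
  endloop
 endfacet
 facet normal 0.560 -0.824 0.086
  outer loop
   vertex 3.2 0.8 3.2
   vertex 4.6 2.0 5.6
   vertex 2.6 0.6 5.2
  endloop
 endfacet
 facet normal -0.032 -0.725 -0.688
  outer loop
   vertex 3.2 0.8 3.2
   vertex 0.2 3.4 0.6
   vertex 5.6 2.4 1.4
  endloop
 endfacet
 facet normal -0.511 -0.826 -0.236
  outer loop
   vertex 3.2 0.8 3.2
   vertex 2.6 0.6 5.2
   vertex 0.2 3.4 0.6
  endloop
 endfacet
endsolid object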